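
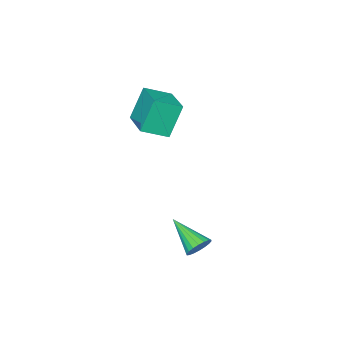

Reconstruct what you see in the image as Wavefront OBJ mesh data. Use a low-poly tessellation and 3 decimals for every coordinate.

v -1.567 0.698 -1.896
v -1.333 0.394 -2.383
v -1.553 -0.818 -0.944
v -1.107 0.479 -2.25
v -0.972 0.608 -2.047
v -0.955 0.755 -1.814
v -1.059 0.89 -1.597
v -1.263 0.987 -1.44
v -1.528 1.027 -1.372
v -1.8 1.002 -1.409
v -2.026 0.916 -1.542
v -2.161 0.787 -1.745
v -2.178 0.641 -1.978
v -2.074 0.506 -2.195
v -1.87 0.408 -2.353
v -1.605 0.368 -2.42
v -4.157 -4.515 2.048
v -4.844 -4.423 3.622
v -3.156 -2.757 2.382
v -3.844 -2.665 3.956
v -3.156 -5.175 2.524
v -3.844 -5.083 4.098
v -2.156 -3.417 2.858
v -2.843 -3.325 4.432
f 2 1 4
f 2 4 3
f 4 1 5
f 4 5 3
f 5 1 6
f 5 6 3
f 6 1 7
f 6 7 3
f 7 1 8
f 7 8 3
f 8 1 9
f 8 9 3
f 9 1 10
f 9 10 3
f 10 1 11
f 10 11 3
f 11 1 12
f 11 12 3
f 12 1 13
f 12 13 3
f 13 1 14
f 13 14 3
f 14 1 15
f 14 15 3
f 15 1 16
f 15 16 3
f 16 1 2
f 16 2 3
f 18 20 17
f 21 18 17
f 17 20 19
f 19 21 17
f 18 24 20
f 22 18 21
f 22 24 18
f 20 24 19
f 23 21 19
f 19 24 23
f 23 22 21
f 24 22 23



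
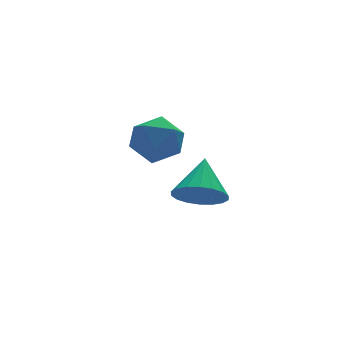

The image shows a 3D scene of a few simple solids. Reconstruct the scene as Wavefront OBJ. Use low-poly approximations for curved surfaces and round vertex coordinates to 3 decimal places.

v 1.252 2.079 -0.166
v 1.879 2.252 0.261
v 1.161 0.968 0.419
v 1.788 1.141 0.846
v 1.122 1.528 0.959
v 1.179 2.214 0.597
v 1.861 1.006 0.083
v 1.918 1.692 -0.279
v 2.256 1.589 0.414
v 1.799 1.911 0.956
v 1.241 1.309 -0.276
v 0.784 1.631 0.266
v 3.294 2.773 -2.681
v 3.668 2.192 -2.342
v 3.886 3.647 -1.839
v 3.884 2.287 -2.591
v 3.982 2.477 -2.858
v 3.944 2.727 -3.09
v 3.777 2.985 -3.241
v 3.515 3.202 -3.281
v 3.209 3.334 -3.202
v 2.919 3.354 -3.02
v 2.704 3.26 -2.771
v 2.605 3.069 -2.503
v 2.643 2.82 -2.271
v 2.81 2.561 -2.121
v 3.073 2.345 -2.081
v 3.379 2.213 -2.16
f 1 12 6
f 1 6 2
f 1 2 8
f 1 8 11
f 1 11 12
f 2 6 10
f 6 12 5
f 12 11 3
f 11 8 7
f 8 2 9
f 4 10 5
f 4 5 3
f 4 3 7
f 4 7 9
f 4 9 10
f 5 10 6
f 3 5 12
f 7 3 11
f 9 7 8
f 10 9 2
f 14 13 16
f 14 16 15
f 16 13 17
f 16 17 15
f 17 13 18
f 17 18 15
f 18 13 19
f 18 19 15
f 19 13 20
f 19 20 15
f 20 13 21
f 20 21 15
f 21 13 22
f 21 22 15
f 22 13 23
f 22 23 15
f 23 13 24
f 23 24 15
f 24 13 25
f 24 25 15
f 25 13 26
f 25 26 15
f 26 13 27
f 26 27 15
f 27 13 28
f 27 28 15
f 28 13 14
f 28 14 15



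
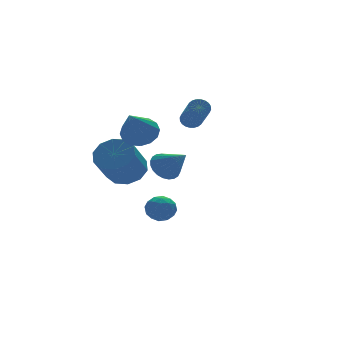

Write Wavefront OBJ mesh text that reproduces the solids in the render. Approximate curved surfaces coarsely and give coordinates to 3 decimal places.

v -2.128 0.132 -2.91
v -1.584 0.56 -3.159
v -1.656 -0.8 -3.481
v -1.112 -0.372 -3.73
v -1.151 -0.539 -3.014
v -1.442 0.037 -2.661
v -1.798 -0.277 -3.979
v -2.089 0.299 -3.626
v -1.379 0.307 -3.819
v -0.979 0.145 -3.223
v -2.261 -0.385 -3.417
v -1.861 -0.547 -2.821
v -1.898 0.428 -2.985
v -1.342 -0.668 -3.655
v -1.365 -0.766 -3.235
v -1.045 -0.515 -3.381
v -1.814 0.121 -2.692
v -1.494 0.372 -2.838
v -1.24 -0.274 -2.753
v -1.746 -0.612 -3.802
v -1.426 -0.361 -3.948
v -2.195 0.275 -3.259
v -1.875 0.526 -3.405
v -2 0.034 -3.887
v -1.457 0.531 -3.519
v -1.18 -0.017 -3.854
v -1.583 0.039 -4.001
v -1.754 0.378 -3.794
v -1.222 0.436 -3.169
v -0.945 -0.113 -3.504
v -0.968 -0.211 -3.083
v -1.139 0.128 -2.876
v -1.102 0.287 -3.557
v -2.295 -0.127 -3.136
v -2.018 -0.676 -3.471
v -2.101 -0.368 -3.764
v -2.272 -0.029 -3.557
v -2.06 -0.223 -2.786
v -1.783 -0.771 -3.121
v -1.486 -0.618 -2.846
v -1.657 -0.279 -2.639
v -2.138 -0.527 -3.083
v 1.188 2.48 0.748
v 1.667 2.515 0.947
v 1.291 1.036 2.112
v 0.812 1 1.912
v 1.563 2.639 1.071
v 1.187 1.159 2.235
v 1.403 2.738 1.145
v 1.027 1.258 2.309
v 1.209 2.798 1.158
v 0.833 1.318 2.323
v 1.013 2.809 1.11
v 0.637 1.33 2.274
v 0.843 2.771 1.006
v 0.467 1.291 2.17
v 0.725 2.688 0.862
v 0.349 1.208 2.027
v 0.678 2.573 0.702
v 0.303 1.094 1.866
v 0.709 2.444 0.548
v 0.333 0.965 1.713
v 0.813 2.321 0.425
v 0.437 0.841 1.589
v 0.973 2.222 0.351
v 0.597 0.742 1.515
v 1.167 2.162 0.337
v 0.791 0.682 1.502
v 1.363 2.15 0.386
v 0.987 0.671 1.55
v 1.533 2.189 0.49
v 1.157 0.709 1.654
v 1.651 2.272 0.633
v 1.275 0.792 1.798
v 1.697 2.386 0.794
v 1.322 0.907 1.958
v -2.902 -3.107 0.313
v -2.212 -2.841 0.34
v -2.518 -4.193 1.227
v -2.335 -2.7 0.56
v -2.545 -2.621 0.742
v -2.809 -2.615 0.859
v -3.087 -2.685 0.893
v -3.337 -2.819 0.838
v -3.52 -2.997 0.704
v -3.61 -3.191 0.51
v -3.592 -3.373 0.287
v -3.468 -3.514 0.067
v -3.259 -3.593 -0.115
v -2.995 -3.598 -0.232
v -2.717 -3.529 -0.266
v -2.467 -3.395 -0.212
v -2.283 -3.217 -0.077
v -2.194 -3.022 0.116
v -2.212 2.02 -1.58
v -1.551 1.297 -1.538
v -2.527 0.478 -0.239
v -3.188 1.2 -0.28
v -1.385 1.725 -1.144
v -2.361 0.906 0.156
v -1.535 2.266 -0.915
v -2.511 1.447 0.384
v -1.943 2.712 -0.941
v -2.92 1.893 0.358
v -2.454 2.894 -1.21
v -3.431 2.075 0.089
v -2.873 2.742 -1.621
v -3.849 1.923 -0.322
v -3.039 2.314 -2.016
v -4.015 1.495 -0.716
v -2.889 1.773 -2.244
v -3.865 0.954 -0.945
v -2.48 1.327 -2.218
v -3.457 0.508 -0.919
v -1.969 1.145 -1.949
v -2.946 0.326 -0.65
v -2.216 0.662 1.032
v -1.65 0.914 1.643
v -3.244 -0.462 2.448
v -1.977 1.224 1.652
v -2.368 1.383 1.494
v -2.718 1.349 1.213
v -2.933 1.131 0.883
v -2.956 0.787 0.593
v -2.781 0.41 0.421
v -2.454 0.1 0.412
v -2.063 -0.059 0.57
v -1.713 -0.025 0.852
v -1.498 0.193 1.181
v -1.475 0.537 1.471
f 1 38 17
f 38 12 41
f 17 41 6
f 38 41 17
f 1 17 13
f 17 6 18
f 13 18 2
f 17 18 13
f 1 13 22
f 13 2 23
f 22 23 8
f 13 23 22
f 1 22 34
f 22 8 37
f 34 37 11
f 22 37 34
f 1 34 38
f 34 11 42
f 38 42 12
f 34 42 38
f 2 18 29
f 18 6 32
f 29 32 10
f 18 32 29
f 6 41 19
f 41 12 40
f 19 40 5
f 41 40 19
f 12 42 39
f 42 11 35
f 39 35 3
f 42 35 39
f 11 37 36
f 37 8 24
f 36 24 7
f 37 24 36
f 8 23 28
f 23 2 25
f 28 25 9
f 23 25 28
f 4 30 16
f 30 10 31
f 16 31 5
f 30 31 16
f 4 16 14
f 16 5 15
f 14 15 3
f 16 15 14
f 4 14 21
f 14 3 20
f 21 20 7
f 14 20 21
f 4 21 26
f 21 7 27
f 26 27 9
f 21 27 26
f 4 26 30
f 26 9 33
f 30 33 10
f 26 33 30
f 5 31 19
f 31 10 32
f 19 32 6
f 31 32 19
f 3 15 39
f 15 5 40
f 39 40 12
f 15 40 39
f 7 20 36
f 20 3 35
f 36 35 11
f 20 35 36
f 9 27 28
f 27 7 24
f 28 24 8
f 27 24 28
f 10 33 29
f 33 9 25
f 29 25 2
f 33 25 29
f 44 43 47
f 44 47 45
f 45 47 48
f 45 48 46
f 47 43 49
f 47 49 48
f 48 49 50
f 48 50 46
f 49 43 51
f 49 51 50
f 50 51 52
f 50 52 46
f 51 43 53
f 51 53 52
f 52 53 54
f 52 54 46
f 53 43 55
f 53 55 54
f 54 55 56
f 54 56 46
f 55 43 57
f 55 57 56
f 56 57 58
f 56 58 46
f 57 43 59
f 57 59 58
f 58 59 60
f 58 60 46
f 59 43 61
f 59 61 60
f 60 61 62
f 60 62 46
f 61 43 63
f 61 63 62
f 62 63 64
f 62 64 46
f 63 43 65
f 63 65 64
f 64 65 66
f 64 66 46
f 65 43 67
f 65 67 66
f 66 67 68
f 66 68 46
f 67 43 69
f 67 69 68
f 68 69 70
f 68 70 46
f 69 43 71
f 69 71 70
f 70 71 72
f 70 72 46
f 71 43 73
f 71 73 72
f 72 73 74
f 72 74 46
f 73 43 75
f 73 75 74
f 74 75 76
f 74 76 46
f 75 43 44
f 75 44 76
f 76 44 45
f 76 45 46
f 78 77 80
f 78 80 79
f 80 77 81
f 80 81 79
f 81 77 82
f 81 82 79
f 82 77 83
f 82 83 79
f 83 77 84
f 83 84 79
f 84 77 85
f 84 85 79
f 85 77 86
f 85 86 79
f 86 77 87
f 86 87 79
f 87 77 88
f 87 88 79
f 88 77 89
f 88 89 79
f 89 77 90
f 89 90 79
f 90 77 91
f 90 91 79
f 91 77 92
f 91 92 79
f 92 77 93
f 92 93 79
f 93 77 94
f 93 94 79
f 94 77 78
f 94 78 79
f 96 95 99
f 96 99 97
f 97 99 100
f 97 100 98
f 99 95 101
f 99 101 100
f 100 101 102
f 100 102 98
f 101 95 103
f 101 103 102
f 102 103 104
f 102 104 98
f 103 95 105
f 103 105 104
f 104 105 106
f 104 106 98
f 105 95 107
f 105 107 106
f 106 107 108
f 106 108 98
f 107 95 109
f 107 109 108
f 108 109 110
f 108 110 98
f 109 95 111
f 109 111 110
f 110 111 112
f 110 112 98
f 111 95 113
f 111 113 112
f 112 113 114
f 112 114 98
f 113 95 115
f 113 115 114
f 114 115 116
f 114 116 98
f 115 95 96
f 115 96 116
f 116 96 97
f 116 97 98
f 118 117 120
f 118 120 119
f 120 117 121
f 120 121 119
f 121 117 122
f 121 122 119
f 122 117 123
f 122 123 119
f 123 117 124
f 123 124 119
f 124 117 125
f 124 125 119
f 125 117 126
f 125 126 119
f 126 117 127
f 126 127 119
f 127 117 128
f 127 128 119
f 128 117 129
f 128 129 119
f 129 117 130
f 129 130 119
f 130 117 118
f 130 118 119



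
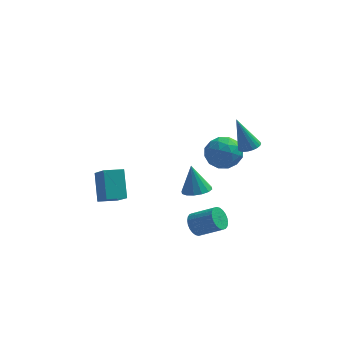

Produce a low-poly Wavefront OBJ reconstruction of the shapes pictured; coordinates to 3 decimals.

v 1.07 -3.093 -0.678
v 1.832 -2.746 -0.614
v 0.73 -2.647 0.958
v 1.574 -2.426 -0.755
v 1.181 -2.285 -0.876
v 0.758 -2.36 -0.943
v 0.419 -2.631 -0.94
v 0.254 -3.027 -0.866
v 0.308 -3.44 -0.742
v 0.566 -3.761 -0.601
v 0.959 -3.902 -0.481
v 1.382 -3.827 -0.413
v 1.721 -3.555 -0.417
v 1.886 -3.16 -0.49
v 1.467 2.978 -1.072
v 2.489 3.563 -1.065
v 1.971 2.117 -2.695
v 2.993 2.702 -2.688
v 2.787 1.868 -1.883
v 2.475 2.4 -0.88
v 1.985 3.28 -2.88
v 1.673 3.812 -1.877
v 2.809 3.75 -2.182
v 3.304 2.877 -1.566
v 1.156 2.803 -2.194
v 1.651 1.93 -1.578
v 1.934 3.346 -0.926
v 2.526 2.334 -2.834
v 2.405 1.844 -2.361
v 3.006 2.188 -2.357
v 1.926 2.662 -0.817
v 2.526 3.006 -0.813
v 2.701 2.01 -1.294
v 1.934 2.674 -2.947
v 2.534 3.018 -2.943
v 1.454 3.492 -1.403
v 2.055 3.836 -1.399
v 1.759 3.67 -2.466
v 2.723 3.8 -1.579
v 3.019 3.294 -2.533
v 2.426 3.633 -2.646
v 2.243 3.946 -2.056
v 3.014 3.287 -1.216
v 3.31 2.781 -2.171
v 3.189 2.29 -1.697
v 3.006 2.603 -1.108
v 3.202 3.396 -1.873
v 1.15 2.899 -1.589
v 1.446 2.393 -2.544
v 1.454 3.077 -2.652
v 1.271 3.39 -2.063
v 1.441 2.386 -1.227
v 1.737 1.88 -2.181
v 2.217 1.734 -1.704
v 2.034 2.047 -1.114
v 1.258 2.284 -1.887
v 1.047 -3.755 -2.967
v 1.453 -3.747 -3.598
v 2.758 -4.058 -2.764
v 2.353 -4.065 -2.133
v 1.468 -3.467 -3.517
v 2.773 -3.777 -2.683
v 1.419 -3.23 -3.353
v 2.724 -3.54 -2.518
v 1.313 -3.073 -3.13
v 2.619 -3.383 -2.295
v 1.168 -3.019 -2.882
v 2.473 -3.33 -2.047
v 1.003 -3.078 -2.647
v 2.309 -3.389 -1.812
v 0.846 -3.24 -2.46
v 2.151 -3.55 -1.626
v 0.719 -3.48 -2.351
v 2.024 -3.791 -1.517
v 0.642 -3.762 -2.336
v 1.947 -4.073 -1.502
v 0.627 -4.043 -2.417
v 1.932 -4.353 -1.583
v 0.676 -4.28 -2.582
v 1.981 -4.59 -1.747
v 0.781 -4.437 -2.805
v 2.087 -4.747 -1.97
v 0.927 -4.49 -3.053
v 2.232 -4.801 -2.218
v 1.091 -4.431 -3.288
v 2.397 -4.742 -2.453
v 1.249 -4.27 -3.474
v 2.554 -4.58 -2.64
v 1.376 -4.029 -3.583
v 2.681 -4.34 -2.749
v -3.885 -1.988 -2.522
v -4.155 -0.732 -1.081
v -4.518 -0.859 -3.624
v -4.788 0.397 -2.183
v -2.812 -1.557 -2.697
v -3.082 -0.301 -1.256
v -3.445 -0.428 -3.799
v -3.715 0.828 -2.358
v 3.719 0.861 0.156
v 4.123 1.388 0.246
v 2.961 1.099 2.164
v 3.893 1.508 0.145
v 3.633 1.516 0.046
v 3.388 1.411 -0.035
v 3.2 1.211 -0.082
v 3.102 0.95 -0.088
v 3.11 0.674 -0.052
v 3.225 0.43 0.02
v 3.424 0.261 0.115
v 3.675 0.196 0.218
v 3.933 0.245 0.309
v 4.155 0.401 0.375
v 4.301 0.637 0.402
v 4.346 0.911 0.387
v 4.283 1.177 0.332
f 2 1 4
f 2 4 3
f 4 1 5
f 4 5 3
f 5 1 6
f 5 6 3
f 6 1 7
f 6 7 3
f 7 1 8
f 7 8 3
f 8 1 9
f 8 9 3
f 9 1 10
f 9 10 3
f 10 1 11
f 10 11 3
f 11 1 12
f 11 12 3
f 12 1 13
f 12 13 3
f 13 1 14
f 13 14 3
f 14 1 2
f 14 2 3
f 15 52 31
f 52 26 55
f 31 55 20
f 52 55 31
f 15 31 27
f 31 20 32
f 27 32 16
f 31 32 27
f 15 27 36
f 27 16 37
f 36 37 22
f 27 37 36
f 15 36 48
f 36 22 51
f 48 51 25
f 36 51 48
f 15 48 52
f 48 25 56
f 52 56 26
f 48 56 52
f 16 32 43
f 32 20 46
f 43 46 24
f 32 46 43
f 20 55 33
f 55 26 54
f 33 54 19
f 55 54 33
f 26 56 53
f 56 25 49
f 53 49 17
f 56 49 53
f 25 51 50
f 51 22 38
f 50 38 21
f 51 38 50
f 22 37 42
f 37 16 39
f 42 39 23
f 37 39 42
f 18 44 30
f 44 24 45
f 30 45 19
f 44 45 30
f 18 30 28
f 30 19 29
f 28 29 17
f 30 29 28
f 18 28 35
f 28 17 34
f 35 34 21
f 28 34 35
f 18 35 40
f 35 21 41
f 40 41 23
f 35 41 40
f 18 40 44
f 40 23 47
f 44 47 24
f 40 47 44
f 19 45 33
f 45 24 46
f 33 46 20
f 45 46 33
f 17 29 53
f 29 19 54
f 53 54 26
f 29 54 53
f 21 34 50
f 34 17 49
f 50 49 25
f 34 49 50
f 23 41 42
f 41 21 38
f 42 38 22
f 41 38 42
f 24 47 43
f 47 23 39
f 43 39 16
f 47 39 43
f 58 57 61
f 58 61 59
f 59 61 62
f 59 62 60
f 61 57 63
f 61 63 62
f 62 63 64
f 62 64 60
f 63 57 65
f 63 65 64
f 64 65 66
f 64 66 60
f 65 57 67
f 65 67 66
f 66 67 68
f 66 68 60
f 67 57 69
f 67 69 68
f 68 69 70
f 68 70 60
f 69 57 71
f 69 71 70
f 70 71 72
f 70 72 60
f 71 57 73
f 71 73 72
f 72 73 74
f 72 74 60
f 73 57 75
f 73 75 74
f 74 75 76
f 74 76 60
f 75 57 77
f 75 77 76
f 76 77 78
f 76 78 60
f 77 57 79
f 77 79 78
f 78 79 80
f 78 80 60
f 79 57 81
f 79 81 80
f 80 81 82
f 80 82 60
f 81 57 83
f 81 83 82
f 82 83 84
f 82 84 60
f 83 57 85
f 83 85 84
f 84 85 86
f 84 86 60
f 85 57 87
f 85 87 86
f 86 87 88
f 86 88 60
f 87 57 89
f 87 89 88
f 88 89 90
f 88 90 60
f 89 57 58
f 89 58 90
f 90 58 59
f 90 59 60
f 92 94 91
f 95 92 91
f 91 94 93
f 93 95 91
f 92 98 94
f 96 92 95
f 96 98 92
f 94 98 93
f 97 95 93
f 93 98 97
f 97 96 95
f 98 96 97
f 100 99 102
f 100 102 101
f 102 99 103
f 102 103 101
f 103 99 104
f 103 104 101
f 104 99 105
f 104 105 101
f 105 99 106
f 105 106 101
f 106 99 107
f 106 107 101
f 107 99 108
f 107 108 101
f 108 99 109
f 108 109 101
f 109 99 110
f 109 110 101
f 110 99 111
f 110 111 101
f 111 99 112
f 111 112 101
f 112 99 113
f 112 113 101
f 113 99 114
f 113 114 101
f 114 99 115
f 114 115 101
f 115 99 100
f 115 100 101



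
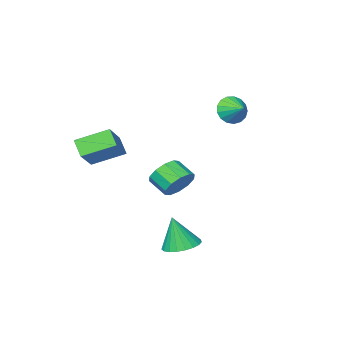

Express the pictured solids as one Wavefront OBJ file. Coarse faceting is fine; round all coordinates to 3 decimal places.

v 1.267 2.608 -4.793
v 2.183 2.163 -5.048
v 1.633 2.272 -2.887
v 2.296 2.581 -4.996
v 2.232 3.004 -4.909
v 2 3.359 -4.802
v 1.642 3.583 -4.694
v 1.219 3.639 -4.602
v 0.804 3.517 -4.544
v 0.469 3.237 -4.529
v 0.272 2.849 -4.559
v 0.247 2.419 -4.63
v 0.398 2.021 -4.729
v 0.699 1.725 -4.839
v 1.099 1.582 -4.942
v 1.528 1.616 -5.018
v 1.911 1.821 -5.056
v -3.847 -0.544 2.754
v -3.306 -0.829 3.482
v -3.853 0.544 3.186
v -3.005 -0.702 3.166
v -2.897 -0.538 2.755
v -3.006 -0.376 2.345
v -3.308 -0.253 2.028
v -3.733 -0.196 1.878
v -4.185 -0.219 1.928
v -4.559 -0.316 2.168
v -4.769 -0.465 2.542
v -4.769 -0.633 2.965
v -4.557 -0.78 3.339
v -4.182 -0.873 3.58
v -3.731 -0.891 3.631
v 2.74 -3.99 -1
v 2.653 -4.846 -0.135
v 1.14 -3.037 -0.217
v 1.053 -3.893 0.648
v 3.947 -2.927 0.172
v 3.86 -3.783 1.037
v 2.347 -1.974 0.955
v 2.26 -2.83 1.82
v -1.584 -2.114 -2.746
v -0.562 -1.924 -2.896
v -0.254 -3.016 -2.184
v -1.276 -3.206 -2.034
v -0.745 -1.62 -2.352
v -0.437 -2.713 -1.64
v -1.248 -1.506 -1.958
v -0.941 -2.598 -1.246
v -1.88 -1.623 -1.866
v -1.572 -2.716 -1.154
v -2.398 -1.928 -2.11
v -2.09 -3.021 -1.398
v -2.606 -2.304 -2.596
v -2.298 -3.396 -1.884
v -2.423 -2.607 -3.14
v -2.115 -3.7 -2.428
v -1.919 -2.722 -3.534
v -1.612 -3.814 -2.822
v -1.288 -2.604 -3.626
v -0.98 -3.697 -2.914
v -0.77 -2.299 -3.382
v -0.462 -3.392 -2.67
f 2 1 4
f 2 4 3
f 4 1 5
f 4 5 3
f 5 1 6
f 5 6 3
f 6 1 7
f 6 7 3
f 7 1 8
f 7 8 3
f 8 1 9
f 8 9 3
f 9 1 10
f 9 10 3
f 10 1 11
f 10 11 3
f 11 1 12
f 11 12 3
f 12 1 13
f 12 13 3
f 13 1 14
f 13 14 3
f 14 1 15
f 14 15 3
f 15 1 16
f 15 16 3
f 16 1 17
f 16 17 3
f 17 1 2
f 17 2 3
f 19 18 21
f 19 21 20
f 21 18 22
f 21 22 20
f 22 18 23
f 22 23 20
f 23 18 24
f 23 24 20
f 24 18 25
f 24 25 20
f 25 18 26
f 25 26 20
f 26 18 27
f 26 27 20
f 27 18 28
f 27 28 20
f 28 18 29
f 28 29 20
f 29 18 30
f 29 30 20
f 30 18 31
f 30 31 20
f 31 18 32
f 31 32 20
f 32 18 19
f 32 19 20
f 34 36 33
f 37 34 33
f 33 36 35
f 35 37 33
f 34 40 36
f 38 34 37
f 38 40 34
f 36 40 35
f 39 37 35
f 35 40 39
f 39 38 37
f 40 38 39
f 42 41 45
f 42 45 43
f 43 45 46
f 43 46 44
f 45 41 47
f 45 47 46
f 46 47 48
f 46 48 44
f 47 41 49
f 47 49 48
f 48 49 50
f 48 50 44
f 49 41 51
f 49 51 50
f 50 51 52
f 50 52 44
f 51 41 53
f 51 53 52
f 52 53 54
f 52 54 44
f 53 41 55
f 53 55 54
f 54 55 56
f 54 56 44
f 55 41 57
f 55 57 56
f 56 57 58
f 56 58 44
f 57 41 59
f 57 59 58
f 58 59 60
f 58 60 44
f 59 41 61
f 59 61 60
f 60 61 62
f 60 62 44
f 61 41 42
f 61 42 62
f 62 42 43
f 62 43 44



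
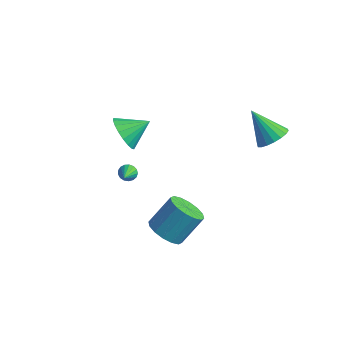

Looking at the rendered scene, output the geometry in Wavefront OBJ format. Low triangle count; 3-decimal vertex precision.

v -2.873 -0.884 -2.173
v -2.668 -1.066 -2.604
v -2.347 -1.776 -1.547
v -2.5 -0.909 -2.521
v -2.418 -0.746 -2.359
v -2.439 -0.615 -2.154
v -2.56 -0.546 -1.953
v -2.752 -0.554 -1.803
v -2.972 -0.637 -1.738
v -3.169 -0.777 -1.772
v -3.298 -0.941 -1.898
v -3.33 -1.093 -2.087
v -3.257 -1.196 -2.296
v -3.095 -1.228 -2.477
v -2.883 -1.181 -2.587
v -2.654 -1.381 1.651
v -2.077 -2.101 2.131
v -1.866 -0.299 2.329
v -1.843 -2.026 1.739
v -1.769 -1.823 1.33
v -1.87 -1.533 0.984
v -2.127 -1.212 0.77
v -2.487 -0.925 0.731
v -2.881 -0.728 0.874
v -3.23 -0.661 1.171
v -3.464 -0.736 1.563
v -3.538 -0.939 1.972
v -3.437 -1.229 2.318
v -3.181 -1.55 2.532
v -2.82 -1.837 2.571
v -2.426 -2.034 2.428
v 3.977 1.951 2.884
v 4.498 2.488 3.384
v 2.663 1.909 4.296
v 4.271 2.748 3.181
v 3.986 2.85 2.919
v 3.7 2.775 2.65
v 3.468 2.536 2.427
v 3.337 2.181 2.295
v 3.333 1.781 2.279
v 3.456 1.415 2.383
v 3.683 1.154 2.586
v 3.968 1.052 2.848
v 4.255 1.127 3.117
v 4.487 1.366 3.34
v 4.618 1.721 3.473
v 4.622 2.121 3.488
v 2.582 -4.558 -0.335
v 3.392 -5.083 -0.159
v 3.827 -3.966 1.17
v 3.018 -3.442 0.995
v 3.533 -4.733 -0.499
v 3.968 -3.617 0.831
v 3.419 -4.337 -0.795
v 3.854 -3.22 0.535
v 3.081 -4 -0.967
v 3.517 -2.883 0.363
v 2.61 -3.812 -0.97
v 3.045 -2.696 0.36
v 2.131 -3.825 -0.803
v 2.566 -2.708 0.527
v 1.773 -4.034 -0.51
v 2.208 -2.917 0.819
v 1.632 -4.383 -0.171
v 2.067 -3.267 1.159
v 1.746 -4.78 0.125
v 2.181 -3.663 1.455
v 2.083 -5.117 0.297
v 2.519 -4 1.627
v 2.555 -5.304 0.3
v 2.99 -4.188 1.63
v 3.034 -5.292 0.133
v 3.469 -4.175 1.463
f 2 1 4
f 2 4 3
f 4 1 5
f 4 5 3
f 5 1 6
f 5 6 3
f 6 1 7
f 6 7 3
f 7 1 8
f 7 8 3
f 8 1 9
f 8 9 3
f 9 1 10
f 9 10 3
f 10 1 11
f 10 11 3
f 11 1 12
f 11 12 3
f 12 1 13
f 12 13 3
f 13 1 14
f 13 14 3
f 14 1 15
f 14 15 3
f 15 1 2
f 15 2 3
f 17 16 19
f 17 19 18
f 19 16 20
f 19 20 18
f 20 16 21
f 20 21 18
f 21 16 22
f 21 22 18
f 22 16 23
f 22 23 18
f 23 16 24
f 23 24 18
f 24 16 25
f 24 25 18
f 25 16 26
f 25 26 18
f 26 16 27
f 26 27 18
f 27 16 28
f 27 28 18
f 28 16 29
f 28 29 18
f 29 16 30
f 29 30 18
f 30 16 31
f 30 31 18
f 31 16 17
f 31 17 18
f 33 32 35
f 33 35 34
f 35 32 36
f 35 36 34
f 36 32 37
f 36 37 34
f 37 32 38
f 37 38 34
f 38 32 39
f 38 39 34
f 39 32 40
f 39 40 34
f 40 32 41
f 40 41 34
f 41 32 42
f 41 42 34
f 42 32 43
f 42 43 34
f 43 32 44
f 43 44 34
f 44 32 45
f 44 45 34
f 45 32 46
f 45 46 34
f 46 32 47
f 46 47 34
f 47 32 33
f 47 33 34
f 49 48 52
f 49 52 50
f 50 52 53
f 50 53 51
f 52 48 54
f 52 54 53
f 53 54 55
f 53 55 51
f 54 48 56
f 54 56 55
f 55 56 57
f 55 57 51
f 56 48 58
f 56 58 57
f 57 58 59
f 57 59 51
f 58 48 60
f 58 60 59
f 59 60 61
f 59 61 51
f 60 48 62
f 60 62 61
f 61 62 63
f 61 63 51
f 62 48 64
f 62 64 63
f 63 64 65
f 63 65 51
f 64 48 66
f 64 66 65
f 65 66 67
f 65 67 51
f 66 48 68
f 66 68 67
f 67 68 69
f 67 69 51
f 68 48 70
f 68 70 69
f 69 70 71
f 69 71 51
f 70 48 72
f 70 72 71
f 71 72 73
f 71 73 51
f 72 48 49
f 72 49 73
f 73 49 50
f 73 50 51



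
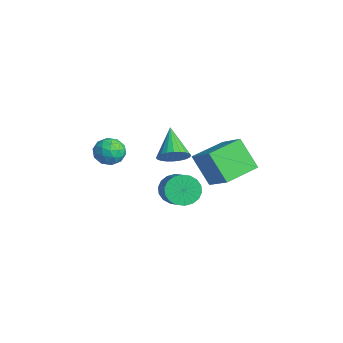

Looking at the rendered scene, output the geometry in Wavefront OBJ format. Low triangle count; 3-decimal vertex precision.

v -1.129 0.35 -2.309
v -0.695 1.074 -2.863
v 1.023 0.854 -1.806
v 0.589 0.13 -1.251
v -0.876 1.304 -2.522
v 0.843 1.084 -1.464
v -1.107 1.345 -2.138
v 0.612 1.125 -1.081
v -1.342 1.189 -1.788
v 0.377 0.969 -0.731
v -1.535 0.867 -1.542
v 0.184 0.647 -0.484
v -1.648 0.442 -1.447
v 0.071 0.222 -0.389
v -1.658 -0.001 -1.523
v 0.061 -0.221 -0.465
v -1.563 -0.374 -1.754
v 0.155 -0.594 -0.697
v -1.383 -0.604 -2.096
v 0.336 -0.824 -1.038
v -1.152 -0.645 -2.479
v 0.567 -0.865 -1.422
v -0.917 -0.489 -2.829
v 0.802 -0.709 -1.772
v -0.724 -0.167 -3.076
v 0.995 -0.387 -2.018
v -0.611 0.258 -3.171
v 1.108 0.038 -2.113
v -0.601 0.701 -3.095
v 1.118 0.481 -2.037
v -2.428 1.668 -0.783
v -0.787 2.065 0.363
v -3.141 3.714 -0.47
v -1.501 4.112 0.675
v -1.359 2.308 -2.535
v 0.281 2.706 -1.39
v -2.073 4.355 -2.223
v -0.432 4.752 -1.077
v -1.666 -2.602 1.59
v -1.12 -2.653 0.832
v -1.3 -4.027 1.948
v -0.754 -4.078 1.19
v -0.51 -3.527 1.906
v -0.736 -2.647 1.685
v -1.684 -4.033 1.095
v -1.91 -3.153 0.874
v -1.131 -3.537 0.526
v -0.406 -3.224 1.027
v -2.014 -3.456 1.753
v -1.289 -3.143 2.254
v -1.425 -2.503 1.179
v -0.995 -4.177 1.601
v -0.851 -3.854 2.022
v -0.53 -3.884 1.576
v -1.2 -2.499 1.681
v -0.879 -2.529 1.235
v -0.52 -3.042 1.867
v -1.541 -4.151 1.545
v -1.22 -4.181 1.099
v -1.89 -2.796 1.204
v -1.569 -2.826 0.758
v -1.9 -3.638 0.913
v -1.111 -3.052 0.554
v -0.896 -3.889 0.764
v -1.442 -3.863 0.709
v -1.575 -3.346 0.578
v -0.685 -2.868 0.848
v -0.469 -3.706 1.059
v -0.326 -3.382 1.48
v -0.459 -2.864 1.35
v -0.691 -3.388 0.669
v -1.951 -2.974 1.721
v -1.735 -3.812 1.932
v -1.961 -3.816 1.43
v -2.094 -3.298 1.3
v -1.524 -2.791 2.016
v -1.309 -3.628 2.226
v -0.845 -3.334 2.202
v -0.978 -2.817 2.071
v -1.729 -3.292 2.111
v -1.547 0.33 0.015
v -0.946 0.499 0.717
v -3.153 0.69 1.305
v -0.985 0.835 0.574
v -1.11 1.093 0.346
v -1.302 1.236 0.068
v -1.531 1.24 -0.219
v -1.763 1.106 -0.47
v -1.961 0.853 -0.646
v -2.097 0.521 -0.723
v -2.149 0.16 -0.686
v -2.11 -0.176 -0.543
v -1.985 -0.434 -0.315
v -1.793 -0.576 -0.037
v -1.564 -0.581 0.25
v -1.332 -0.446 0.5
v -1.133 -0.194 0.677
v -0.998 0.138 0.754
f 2 1 5
f 2 5 3
f 3 5 6
f 3 6 4
f 5 1 7
f 5 7 6
f 6 7 8
f 6 8 4
f 7 1 9
f 7 9 8
f 8 9 10
f 8 10 4
f 9 1 11
f 9 11 10
f 10 11 12
f 10 12 4
f 11 1 13
f 11 13 12
f 12 13 14
f 12 14 4
f 13 1 15
f 13 15 14
f 14 15 16
f 14 16 4
f 15 1 17
f 15 17 16
f 16 17 18
f 16 18 4
f 17 1 19
f 17 19 18
f 18 19 20
f 18 20 4
f 19 1 21
f 19 21 20
f 20 21 22
f 20 22 4
f 21 1 23
f 21 23 22
f 22 23 24
f 22 24 4
f 23 1 25
f 23 25 24
f 24 25 26
f 24 26 4
f 25 1 27
f 25 27 26
f 26 27 28
f 26 28 4
f 27 1 29
f 27 29 28
f 28 29 30
f 28 30 4
f 29 1 2
f 29 2 30
f 30 2 3
f 30 3 4
f 32 34 31
f 35 32 31
f 31 34 33
f 33 35 31
f 32 38 34
f 36 32 35
f 36 38 32
f 34 38 33
f 37 35 33
f 33 38 37
f 37 36 35
f 38 36 37
f 39 76 55
f 76 50 79
f 55 79 44
f 76 79 55
f 39 55 51
f 55 44 56
f 51 56 40
f 55 56 51
f 39 51 60
f 51 40 61
f 60 61 46
f 51 61 60
f 39 60 72
f 60 46 75
f 72 75 49
f 60 75 72
f 39 72 76
f 72 49 80
f 76 80 50
f 72 80 76
f 40 56 67
f 56 44 70
f 67 70 48
f 56 70 67
f 44 79 57
f 79 50 78
f 57 78 43
f 79 78 57
f 50 80 77
f 80 49 73
f 77 73 41
f 80 73 77
f 49 75 74
f 75 46 62
f 74 62 45
f 75 62 74
f 46 61 66
f 61 40 63
f 66 63 47
f 61 63 66
f 42 68 54
f 68 48 69
f 54 69 43
f 68 69 54
f 42 54 52
f 54 43 53
f 52 53 41
f 54 53 52
f 42 52 59
f 52 41 58
f 59 58 45
f 52 58 59
f 42 59 64
f 59 45 65
f 64 65 47
f 59 65 64
f 42 64 68
f 64 47 71
f 68 71 48
f 64 71 68
f 43 69 57
f 69 48 70
f 57 70 44
f 69 70 57
f 41 53 77
f 53 43 78
f 77 78 50
f 53 78 77
f 45 58 74
f 58 41 73
f 74 73 49
f 58 73 74
f 47 65 66
f 65 45 62
f 66 62 46
f 65 62 66
f 48 71 67
f 71 47 63
f 67 63 40
f 71 63 67
f 82 81 84
f 82 84 83
f 84 81 85
f 84 85 83
f 85 81 86
f 85 86 83
f 86 81 87
f 86 87 83
f 87 81 88
f 87 88 83
f 88 81 89
f 88 89 83
f 89 81 90
f 89 90 83
f 90 81 91
f 90 91 83
f 91 81 92
f 91 92 83
f 92 81 93
f 92 93 83
f 93 81 94
f 93 94 83
f 94 81 95
f 94 95 83
f 95 81 96
f 95 96 83
f 96 81 97
f 96 97 83
f 97 81 98
f 97 98 83
f 98 81 82
f 98 82 83



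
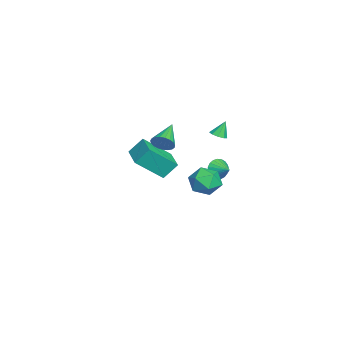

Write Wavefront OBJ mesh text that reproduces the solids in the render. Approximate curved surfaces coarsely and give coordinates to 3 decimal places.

v 3.565 0.518 1.212
v 4.053 0.29 0.434
v 2.307 -0.11 0.606
v 2.795 -0.338 -0.172
v 2.976 -0.777 0.646
v 3.754 -0.389 1.021
v 2.606 0.569 0.019
v 3.384 0.957 0.394
v 3.461 0.322 -0.303
v 3.689 -0.511 0.084
v 2.671 0.691 0.956
v 2.899 -0.142 1.343
v -1.406 -2.309 0.76
v -1.079 -1.918 1.21
v -2.874 -1.891 1.46
v -1.128 -1.736 0.999
v -1.225 -1.654 0.747
v -1.353 -1.685 0.497
v -1.49 -1.823 0.292
v -1.613 -2.046 0.168
v -1.699 -2.314 0.147
v -1.735 -2.582 0.231
v -1.714 -2.802 0.407
v -1.64 -2.937 0.644
v -1.525 -2.964 0.901
v -1.389 -2.877 1.134
v -1.256 -2.692 1.302
v -1.15 -2.441 1.376
v -1.087 -2.167 1.344
v -3.291 -4.255 -0.893
v -3.502 -3.498 0
v -3.744 -2.769 -2.261
v -3.955 -2.012 -1.368
v -1.765 -3.808 -0.912
v -1.976 -3.051 -0.019
v -2.218 -2.322 -2.28
v -2.429 -1.565 -1.387
v -1.206 0.592 1.581
v -0.711 0.596 1.705
v -1.434 0.968 2.479
v -0.8 0.899 1.556
v -1.078 1.058 1.418
v -1.416 1 1.357
v -1.656 0.75 1.401
v -1.686 0.427 1.528
v -1.491 0.181 1.681
v -1.163 0.127 1.786
v -0.855 0.291 1.796
v -4.147 0.525 -2.569
v -3.796 0.457 -3.183
v -3.433 1.155 -2.231
v -3.972 0.687 -3.238
v -4.179 0.889 -3.178
v -4.38 1.028 -3.013
v -4.541 1.08 -2.771
v -4.634 1.037 -2.494
v -4.642 0.904 -2.23
v -4.565 0.706 -2.025
v -4.415 0.477 -1.914
v -4.22 0.256 -1.916
v -4.011 0.082 -2.032
v -3.826 -0.016 -2.24
v -3.696 -0.02 -2.505
v -3.645 0.07 -2.782
v -3.68 0.239 -3.021
f 1 12 6
f 1 6 2
f 1 2 8
f 1 8 11
f 1 11 12
f 2 6 10
f 6 12 5
f 12 11 3
f 11 8 7
f 8 2 9
f 4 10 5
f 4 5 3
f 4 3 7
f 4 7 9
f 4 9 10
f 5 10 6
f 3 5 12
f 7 3 11
f 9 7 8
f 10 9 2
f 14 13 16
f 14 16 15
f 16 13 17
f 16 17 15
f 17 13 18
f 17 18 15
f 18 13 19
f 18 19 15
f 19 13 20
f 19 20 15
f 20 13 21
f 20 21 15
f 21 13 22
f 21 22 15
f 22 13 23
f 22 23 15
f 23 13 24
f 23 24 15
f 24 13 25
f 24 25 15
f 25 13 26
f 25 26 15
f 26 13 27
f 26 27 15
f 27 13 28
f 27 28 15
f 28 13 29
f 28 29 15
f 29 13 14
f 29 14 15
f 31 33 30
f 34 31 30
f 30 33 32
f 32 34 30
f 31 37 33
f 35 31 34
f 35 37 31
f 33 37 32
f 36 34 32
f 32 37 36
f 36 35 34
f 37 35 36
f 39 38 41
f 39 41 40
f 41 38 42
f 41 42 40
f 42 38 43
f 42 43 40
f 43 38 44
f 43 44 40
f 44 38 45
f 44 45 40
f 45 38 46
f 45 46 40
f 46 38 47
f 46 47 40
f 47 38 48
f 47 48 40
f 48 38 39
f 48 39 40
f 50 49 52
f 50 52 51
f 52 49 53
f 52 53 51
f 53 49 54
f 53 54 51
f 54 49 55
f 54 55 51
f 55 49 56
f 55 56 51
f 56 49 57
f 56 57 51
f 57 49 58
f 57 58 51
f 58 49 59
f 58 59 51
f 59 49 60
f 59 60 51
f 60 49 61
f 60 61 51
f 61 49 62
f 61 62 51
f 62 49 63
f 62 63 51
f 63 49 64
f 63 64 51
f 64 49 65
f 64 65 51
f 65 49 50
f 65 50 51



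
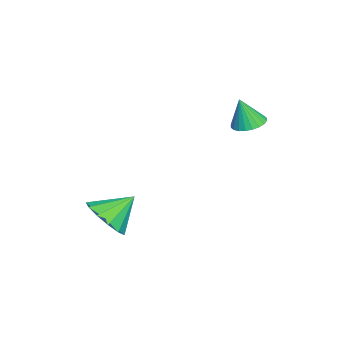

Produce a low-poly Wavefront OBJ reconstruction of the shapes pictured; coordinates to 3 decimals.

v 3.296 -1.444 -0.795
v 4.151 -1.577 -0.131
v 2.684 -0.436 0.195
v 4.296 -1.116 -0.51
v 4.124 -0.76 -0.98
v 3.689 -0.62 -1.391
v 3.13 -0.743 -1.612
v 2.623 -1.088 -1.575
v 2.33 -1.546 -1.289
v 2.344 -1.972 -0.847
v 2.66 -2.23 -0.388
v 3.178 -2.239 -0.058
v 3.734 -1.995 0.038
v -0.193 3.526 3.169
v 0.498 3.79 3.177
v -0.067 3.154 4.491
v 0.348 4.023 3.257
v 0.116 4.181 3.324
v -0.164 4.239 3.367
v -0.448 4.188 3.38
v -0.693 4.037 3.36
v -0.862 3.808 3.312
v -0.93 3.536 3.242
v -0.885 3.263 3.161
v -0.735 3.03 3.08
v -0.502 2.872 3.014
v -0.223 2.814 2.971
v 0.061 2.864 2.958
v 0.307 3.016 2.977
v 0.476 3.245 3.025
v 0.543 3.516 3.095
f 2 1 4
f 2 4 3
f 4 1 5
f 4 5 3
f 5 1 6
f 5 6 3
f 6 1 7
f 6 7 3
f 7 1 8
f 7 8 3
f 8 1 9
f 8 9 3
f 9 1 10
f 9 10 3
f 10 1 11
f 10 11 3
f 11 1 12
f 11 12 3
f 12 1 13
f 12 13 3
f 13 1 2
f 13 2 3
f 15 14 17
f 15 17 16
f 17 14 18
f 17 18 16
f 18 14 19
f 18 19 16
f 19 14 20
f 19 20 16
f 20 14 21
f 20 21 16
f 21 14 22
f 21 22 16
f 22 14 23
f 22 23 16
f 23 14 24
f 23 24 16
f 24 14 25
f 24 25 16
f 25 14 26
f 25 26 16
f 26 14 27
f 26 27 16
f 27 14 28
f 27 28 16
f 28 14 29
f 28 29 16
f 29 14 30
f 29 30 16
f 30 14 31
f 30 31 16
f 31 14 15
f 31 15 16



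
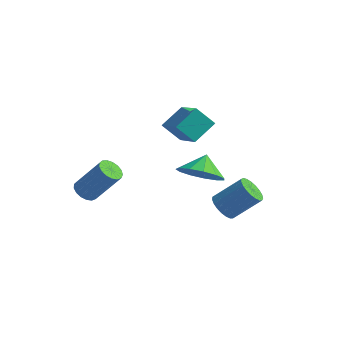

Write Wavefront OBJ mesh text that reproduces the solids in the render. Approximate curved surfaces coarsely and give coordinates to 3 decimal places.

v -2.866 1.759 3.454
v -1.504 0.492 4.629
v -2.456 2.806 4.106
v -1.094 1.539 5.282
v -2.046 1.921 2.678
v -0.684 0.654 3.854
v -1.636 2.968 3.331
v -0.274 1.701 4.506
v 0.732 0.536 0.217
v 1.197 0.657 -0.292
v 2.213 1.324 0.794
v 1.748 1.204 1.303
v 1.04 0.902 -0.295
v 2.055 1.569 0.791
v 0.829 1.083 -0.209
v 1.844 1.75 0.877
v 0.601 1.17 -0.05
v 1.617 1.837 1.036
v 0.396 1.147 0.155
v 1.412 1.815 1.242
v 0.25 1.019 0.371
v 1.265 1.686 1.458
v 0.186 0.807 0.561
v 1.202 1.475 1.647
v 0.217 0.549 0.691
v 1.233 1.216 1.777
v 0.337 0.288 0.738
v 1.353 0.955 1.825
v 0.526 0.07 0.696
v 1.541 0.737 1.783
v 0.75 -0.067 0.571
v 1.765 0.6 1.657
v 0.971 -0.1 0.384
v 1.986 0.567 1.471
v 1.151 -0.023 0.169
v 2.166 0.644 1.256
v 1.258 0.151 -0.038
v 2.274 0.818 1.048
v 1.275 0.392 -0.201
v 2.29 1.059 0.885
v -4.261 -2.39 1.48
v -3.859 -2.119 1.127
v -2.816 -1.739 2.607
v -3.219 -2.01 2.96
v -4.04 -1.908 1.2
v -2.997 -1.528 2.68
v -4.271 -1.807 1.337
v -3.228 -1.427 2.817
v -4.5 -1.84 1.507
v -3.458 -1.46 2.987
v -4.675 -1.999 1.671
v -3.632 -1.619 3.151
v -4.754 -2.248 1.791
v -3.712 -1.867 3.271
v -4.721 -2.529 1.839
v -3.679 -2.149 3.32
v -4.583 -2.778 1.806
v -3.54 -2.398 3.286
v -4.37 -2.938 1.698
v -3.328 -2.558 3.178
v -4.133 -2.973 1.54
v -3.091 -2.593 3.02
v -3.925 -2.874 1.368
v -2.883 -2.494 2.848
v -3.794 -2.665 1.222
v -2.752 -2.285 2.702
v -3.77 -2.392 1.135
v -2.728 -2.012 2.615
v 0.185 -0.529 2.892
v 0.61 0.151 2.199
v 0.075 0.249 3.588
v 0.021 0.156 2.1
v -0.516 -0.056 2.253
v -0.831 -0.418 2.609
v -0.823 -0.816 3.054
v -0.495 -1.122 3.448
v 0.049 -1.241 3.666
v 0.635 -1.133 3.638
v 1.079 -0.834 3.372
v 1.239 -0.438 2.955
v 1.064 -0.071 2.517
f 2 4 1
f 5 2 1
f 1 4 3
f 3 5 1
f 2 8 4
f 6 2 5
f 6 8 2
f 4 8 3
f 7 5 3
f 3 8 7
f 7 6 5
f 8 6 7
f 10 9 13
f 10 13 11
f 11 13 14
f 11 14 12
f 13 9 15
f 13 15 14
f 14 15 16
f 14 16 12
f 15 9 17
f 15 17 16
f 16 17 18
f 16 18 12
f 17 9 19
f 17 19 18
f 18 19 20
f 18 20 12
f 19 9 21
f 19 21 20
f 20 21 22
f 20 22 12
f 21 9 23
f 21 23 22
f 22 23 24
f 22 24 12
f 23 9 25
f 23 25 24
f 24 25 26
f 24 26 12
f 25 9 27
f 25 27 26
f 26 27 28
f 26 28 12
f 27 9 29
f 27 29 28
f 28 29 30
f 28 30 12
f 29 9 31
f 29 31 30
f 30 31 32
f 30 32 12
f 31 9 33
f 31 33 32
f 32 33 34
f 32 34 12
f 33 9 35
f 33 35 34
f 34 35 36
f 34 36 12
f 35 9 37
f 35 37 36
f 36 37 38
f 36 38 12
f 37 9 39
f 37 39 38
f 38 39 40
f 38 40 12
f 39 9 10
f 39 10 40
f 40 10 11
f 40 11 12
f 42 41 45
f 42 45 43
f 43 45 46
f 43 46 44
f 45 41 47
f 45 47 46
f 46 47 48
f 46 48 44
f 47 41 49
f 47 49 48
f 48 49 50
f 48 50 44
f 49 41 51
f 49 51 50
f 50 51 52
f 50 52 44
f 51 41 53
f 51 53 52
f 52 53 54
f 52 54 44
f 53 41 55
f 53 55 54
f 54 55 56
f 54 56 44
f 55 41 57
f 55 57 56
f 56 57 58
f 56 58 44
f 57 41 59
f 57 59 58
f 58 59 60
f 58 60 44
f 59 41 61
f 59 61 60
f 60 61 62
f 60 62 44
f 61 41 63
f 61 63 62
f 62 63 64
f 62 64 44
f 63 41 65
f 63 65 64
f 64 65 66
f 64 66 44
f 65 41 67
f 65 67 66
f 66 67 68
f 66 68 44
f 67 41 42
f 67 42 68
f 68 42 43
f 68 43 44
f 70 69 72
f 70 72 71
f 72 69 73
f 72 73 71
f 73 69 74
f 73 74 71
f 74 69 75
f 74 75 71
f 75 69 76
f 75 76 71
f 76 69 77
f 76 77 71
f 77 69 78
f 77 78 71
f 78 69 79
f 78 79 71
f 79 69 80
f 79 80 71
f 80 69 81
f 80 81 71
f 81 69 70
f 81 70 71



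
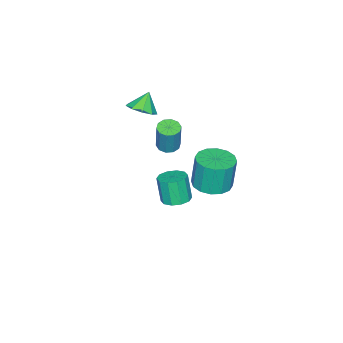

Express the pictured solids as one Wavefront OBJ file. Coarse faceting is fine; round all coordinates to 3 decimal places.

v -1.733 0.063 -3.688
v -1.237 -0.606 -3.8
v -1.432 -1.011 -2.244
v -1.927 -0.343 -2.132
v -0.938 -0.206 -3.659
v -1.132 -0.612 -2.103
v -0.942 0.296 -3.529
v -1.136 -0.109 -1.972
v -1.248 0.709 -3.459
v -1.443 0.304 -1.903
v -1.74 0.876 -3.477
v -1.934 0.47 -1.921
v -2.228 0.731 -3.576
v -2.423 0.326 -2.02
v -2.528 0.332 -3.717
v -2.722 -0.074 -2.161
v -2.524 -0.171 -3.848
v -2.718 -0.576 -2.291
v -2.217 -0.584 -3.917
v -2.412 -0.989 -2.361
v -1.726 -0.75 -3.899
v -1.92 -1.156 -2.343
v -3.193 -3.179 1.296
v -2.545 -2.687 1.702
v -3.867 -3.141 2.324
v -2.953 -2.311 1.421
v -3.473 -2.341 1.081
v -3.863 -2.763 0.842
v -3.939 -3.38 0.815
v -3.666 -3.903 1.013
v -3.172 -4.088 1.344
v -2.688 -3.847 1.652
v -2.44 -3.294 1.793
v 0.177 3.515 0.756
v 1.232 3.505 0.854
v 1.059 3.616 2.723
v 0.003 3.625 2.624
v 1.098 4.036 0.81
v 0.925 4.146 2.679
v 0.718 4.426 0.752
v 0.544 4.537 2.621
v 0.192 4.573 0.694
v 0.019 4.683 2.563
v -0.338 4.436 0.653
v -0.511 4.546 2.522
v -0.73 4.052 0.64
v -0.903 4.163 2.509
v -0.879 3.524 0.657
v -1.052 3.635 2.526
v -0.745 2.994 0.701
v -0.918 3.104 2.57
v -0.364 2.603 0.759
v -0.538 2.714 2.628
v 0.161 2.457 0.817
v -0.012 2.567 2.686
v 0.691 2.594 0.858
v 0.518 2.704 2.727
v 1.083 2.977 0.871
v 0.91 3.088 2.74
v -2.843 -1.213 -0.482
v -2.21 -1.369 -0.58
v -1.863 -1.084 1.204
v -2.497 -0.927 1.302
v -2.25 -0.967 -0.637
v -1.904 -0.682 1.148
v -2.518 -0.659 -0.634
v -2.171 -0.374 1.15
v -2.909 -0.562 -0.573
v -2.563 -0.277 1.211
v -3.276 -0.714 -0.478
v -2.929 -0.429 1.306
v -3.477 -1.056 -0.384
v -3.13 -0.771 1.4
v -3.436 -1.458 -0.328
v -3.09 -1.173 1.457
v -3.169 -1.766 -0.33
v -2.822 -1.481 1.454
v -2.777 -1.863 -0.391
v -2.431 -1.578 1.393
v -2.411 -1.711 -0.486
v -2.064 -1.426 1.298
f 2 1 5
f 2 5 3
f 3 5 6
f 3 6 4
f 5 1 7
f 5 7 6
f 6 7 8
f 6 8 4
f 7 1 9
f 7 9 8
f 8 9 10
f 8 10 4
f 9 1 11
f 9 11 10
f 10 11 12
f 10 12 4
f 11 1 13
f 11 13 12
f 12 13 14
f 12 14 4
f 13 1 15
f 13 15 14
f 14 15 16
f 14 16 4
f 15 1 17
f 15 17 16
f 16 17 18
f 16 18 4
f 17 1 19
f 17 19 18
f 18 19 20
f 18 20 4
f 19 1 21
f 19 21 20
f 20 21 22
f 20 22 4
f 21 1 2
f 21 2 22
f 22 2 3
f 22 3 4
f 24 23 26
f 24 26 25
f 26 23 27
f 26 27 25
f 27 23 28
f 27 28 25
f 28 23 29
f 28 29 25
f 29 23 30
f 29 30 25
f 30 23 31
f 30 31 25
f 31 23 32
f 31 32 25
f 32 23 33
f 32 33 25
f 33 23 24
f 33 24 25
f 35 34 38
f 35 38 36
f 36 38 39
f 36 39 37
f 38 34 40
f 38 40 39
f 39 40 41
f 39 41 37
f 40 34 42
f 40 42 41
f 41 42 43
f 41 43 37
f 42 34 44
f 42 44 43
f 43 44 45
f 43 45 37
f 44 34 46
f 44 46 45
f 45 46 47
f 45 47 37
f 46 34 48
f 46 48 47
f 47 48 49
f 47 49 37
f 48 34 50
f 48 50 49
f 49 50 51
f 49 51 37
f 50 34 52
f 50 52 51
f 51 52 53
f 51 53 37
f 52 34 54
f 52 54 53
f 53 54 55
f 53 55 37
f 54 34 56
f 54 56 55
f 55 56 57
f 55 57 37
f 56 34 58
f 56 58 57
f 57 58 59
f 57 59 37
f 58 34 35
f 58 35 59
f 59 35 36
f 59 36 37
f 61 60 64
f 61 64 62
f 62 64 65
f 62 65 63
f 64 60 66
f 64 66 65
f 65 66 67
f 65 67 63
f 66 60 68
f 66 68 67
f 67 68 69
f 67 69 63
f 68 60 70
f 68 70 69
f 69 70 71
f 69 71 63
f 70 60 72
f 70 72 71
f 71 72 73
f 71 73 63
f 72 60 74
f 72 74 73
f 73 74 75
f 73 75 63
f 74 60 76
f 74 76 75
f 75 76 77
f 75 77 63
f 76 60 78
f 76 78 77
f 77 78 79
f 77 79 63
f 78 60 80
f 78 80 79
f 79 80 81
f 79 81 63
f 80 60 61
f 80 61 81
f 81 61 62
f 81 62 63



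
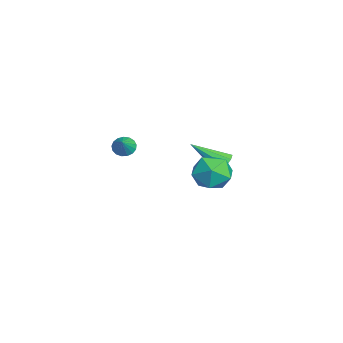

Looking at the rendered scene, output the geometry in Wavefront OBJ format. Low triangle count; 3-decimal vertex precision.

v 3.133 2.894 0.497
v 4.156 2.721 0.581
v 2.844 1.239 0.619
v 3.867 1.066 0.703
v 3.354 1.541 1.475
v 3.533 2.563 1.399
v 3.467 1.397 -0.199
v 3.646 2.419 -0.275
v 4.363 1.796 0.151
v 4.293 1.885 1.186
v 2.707 2.075 0.014
v 2.637 2.164 1.049
v -2.479 3.092 -2.205
v -2.119 3.369 -1.768
v -2.721 1.528 -1.015
v -2.532 3.477 -1.71
v -2.92 3.405 -1.883
v -3.102 3.187 -2.207
v -2.992 2.924 -2.53
v -2.642 2.739 -2.701
v -2.216 2.72 -2.64
v -1.913 2.874 -2.376
v -1.875 3.131 -2.032
v 0.363 -1.658 0.635
v 0.718 -1.792 0.223
v 1.117 -1.782 1.325
v 0.741 -1.526 0.244
v 0.678 -1.29 0.356
v 0.543 -1.139 0.531
v 0.366 -1.106 0.73
v 0.189 -1.201 0.907
v 0.051 -1.4 1.022
v -0.015 -1.658 1.048
v 0.005 -1.917 0.98
v 0.107 -2.116 0.833
v 0.268 -2.21 0.64
v 0.45 -2.178 0.446
v 0.613 -2.027 0.296
f 1 12 6
f 1 6 2
f 1 2 8
f 1 8 11
f 1 11 12
f 2 6 10
f 6 12 5
f 12 11 3
f 11 8 7
f 8 2 9
f 4 10 5
f 4 5 3
f 4 3 7
f 4 7 9
f 4 9 10
f 5 10 6
f 3 5 12
f 7 3 11
f 9 7 8
f 10 9 2
f 14 13 16
f 14 16 15
f 16 13 17
f 16 17 15
f 17 13 18
f 17 18 15
f 18 13 19
f 18 19 15
f 19 13 20
f 19 20 15
f 20 13 21
f 20 21 15
f 21 13 22
f 21 22 15
f 22 13 23
f 22 23 15
f 23 13 14
f 23 14 15
f 25 24 27
f 25 27 26
f 27 24 28
f 27 28 26
f 28 24 29
f 28 29 26
f 29 24 30
f 29 30 26
f 30 24 31
f 30 31 26
f 31 24 32
f 31 32 26
f 32 24 33
f 32 33 26
f 33 24 34
f 33 34 26
f 34 24 35
f 34 35 26
f 35 24 36
f 35 36 26
f 36 24 37
f 36 37 26
f 37 24 38
f 37 38 26
f 38 24 25
f 38 25 26



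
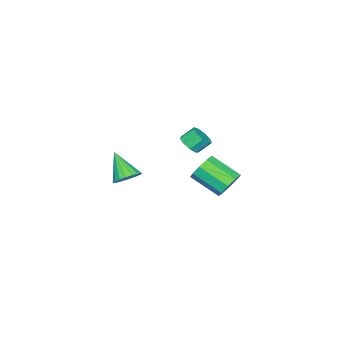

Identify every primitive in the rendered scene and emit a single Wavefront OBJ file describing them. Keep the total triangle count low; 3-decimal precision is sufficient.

v -2.593 -3.203 -3.456
v -1.685 -3.133 -3.121
v -3.087 -4.577 -1.824
v -1.888 -2.813 -2.914
v -2.231 -2.571 -2.814
v -2.646 -2.454 -2.841
v -3.05 -2.485 -2.99
v -3.363 -2.659 -3.231
v -3.524 -2.94 -3.517
v -3.5 -3.273 -3.79
v -3.297 -3.592 -3.997
v -2.954 -3.834 -4.097
v -2.539 -3.951 -4.07
v -2.135 -3.92 -3.921
v -1.822 -3.747 -3.68
v -1.661 -3.466 -3.395
v -3.563 0.698 0.335
v -3.183 0.3 0.916
v -3.718 0.883 1.665
v -4.097 1.282 1.085
v -2.896 0.744 0.775
v -3.43 1.327 1.525
v -2.921 1.166 0.428
v -3.455 1.75 1.178
v -3.246 1.37 0.038
v -3.78 1.954 0.788
v -3.719 1.26 -0.213
v -4.254 1.843 0.537
v -4.12 0.886 -0.208
v -4.654 1.47 0.542
v -4.259 0.425 0.051
v -4.794 1.008 0.801
v -4.073 0.092 0.443
v -4.607 0.675 1.193
v -3.648 0.042 0.785
v -4.182 0.626 1.535
v -1.622 4.897 -0.768
v -0.889 4.615 -1.403
v -0.645 2.781 -0.307
v -1.378 3.063 0.328
v -0.62 4.967 -0.873
v -0.376 3.134 0.223
v -0.82 5.287 -0.294
v -0.576 3.453 0.802
v -1.395 5.424 0.063
v -1.151 3.59 1.159
v -2.077 5.314 0.032
v -1.832 3.481 1.128
v -2.545 5.009 -0.374
v -2.301 3.176 0.722
v -2.582 4.652 -0.964
v -2.338 2.818 0.132
v -2.17 4.409 -1.462
v -1.925 2.575 -0.366
v -1.501 4.394 -1.636
v -1.257 2.561 -0.54
f 2 1 4
f 2 4 3
f 4 1 5
f 4 5 3
f 5 1 6
f 5 6 3
f 6 1 7
f 6 7 3
f 7 1 8
f 7 8 3
f 8 1 9
f 8 9 3
f 9 1 10
f 9 10 3
f 10 1 11
f 10 11 3
f 11 1 12
f 11 12 3
f 12 1 13
f 12 13 3
f 13 1 14
f 13 14 3
f 14 1 15
f 14 15 3
f 15 1 16
f 15 16 3
f 16 1 2
f 16 2 3
f 18 17 21
f 18 21 19
f 19 21 22
f 19 22 20
f 21 17 23
f 21 23 22
f 22 23 24
f 22 24 20
f 23 17 25
f 23 25 24
f 24 25 26
f 24 26 20
f 25 17 27
f 25 27 26
f 26 27 28
f 26 28 20
f 27 17 29
f 27 29 28
f 28 29 30
f 28 30 20
f 29 17 31
f 29 31 30
f 30 31 32
f 30 32 20
f 31 17 33
f 31 33 32
f 32 33 34
f 32 34 20
f 33 17 35
f 33 35 34
f 34 35 36
f 34 36 20
f 35 17 18
f 35 18 36
f 36 18 19
f 36 19 20
f 38 37 41
f 38 41 39
f 39 41 42
f 39 42 40
f 41 37 43
f 41 43 42
f 42 43 44
f 42 44 40
f 43 37 45
f 43 45 44
f 44 45 46
f 44 46 40
f 45 37 47
f 45 47 46
f 46 47 48
f 46 48 40
f 47 37 49
f 47 49 48
f 48 49 50
f 48 50 40
f 49 37 51
f 49 51 50
f 50 51 52
f 50 52 40
f 51 37 53
f 51 53 52
f 52 53 54
f 52 54 40
f 53 37 55
f 53 55 54
f 54 55 56
f 54 56 40
f 55 37 38
f 55 38 56
f 56 38 39
f 56 39 40



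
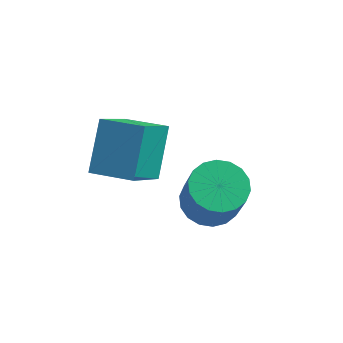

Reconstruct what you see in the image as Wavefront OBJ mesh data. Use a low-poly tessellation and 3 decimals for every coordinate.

v -0.913 -0.71 1.102
v -1.137 -2.009 2.282
v -1.01 0.441 2.349
v -1.234 -0.858 3.53
v 0.394 -0.782 1.27
v 0.17 -2.081 2.451
v 0.297 0.369 2.518
v 0.073 -0.93 3.698
v 2.015 -1.252 1.332
v 2.784 -1.383 1.048
v 3.214 -1.938 2.463
v 2.445 -1.808 2.748
v 2.802 -1.037 1.178
v 3.232 -1.593 2.593
v 2.664 -0.735 1.339
v 3.094 -1.29 2.754
v 2.398 -0.534 1.498
v 2.827 -1.09 2.913
v 2.056 -0.476 1.625
v 2.485 -1.032 3.04
v 1.705 -0.572 1.693
v 2.135 -1.128 3.109
v 1.417 -0.802 1.691
v 1.846 -1.358 3.106
v 1.246 -1.122 1.617
v 1.676 -1.677 3.032
v 1.228 -1.467 1.487
v 1.658 -2.023 2.902
v 1.366 -1.77 1.326
v 1.796 -2.325 2.741
v 1.633 -1.97 1.167
v 2.062 -2.526 2.582
v 1.975 -2.028 1.04
v 2.404 -2.584 2.455
v 2.325 -1.932 0.971
v 2.755 -2.488 2.387
v 2.614 -1.702 0.974
v 3.043 -2.258 2.389
f 2 4 1
f 5 2 1
f 1 4 3
f 3 5 1
f 2 8 4
f 6 2 5
f 6 8 2
f 4 8 3
f 7 5 3
f 3 8 7
f 7 6 5
f 8 6 7
f 10 9 13
f 10 13 11
f 11 13 14
f 11 14 12
f 13 9 15
f 13 15 14
f 14 15 16
f 14 16 12
f 15 9 17
f 15 17 16
f 16 17 18
f 16 18 12
f 17 9 19
f 17 19 18
f 18 19 20
f 18 20 12
f 19 9 21
f 19 21 20
f 20 21 22
f 20 22 12
f 21 9 23
f 21 23 22
f 22 23 24
f 22 24 12
f 23 9 25
f 23 25 24
f 24 25 26
f 24 26 12
f 25 9 27
f 25 27 26
f 26 27 28
f 26 28 12
f 27 9 29
f 27 29 28
f 28 29 30
f 28 30 12
f 29 9 31
f 29 31 30
f 30 31 32
f 30 32 12
f 31 9 33
f 31 33 32
f 32 33 34
f 32 34 12
f 33 9 35
f 33 35 34
f 34 35 36
f 34 36 12
f 35 9 37
f 35 37 36
f 36 37 38
f 36 38 12
f 37 9 10
f 37 10 38
f 38 10 11
f 38 11 12



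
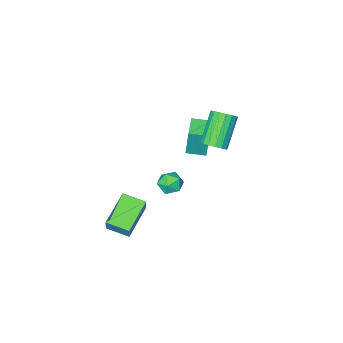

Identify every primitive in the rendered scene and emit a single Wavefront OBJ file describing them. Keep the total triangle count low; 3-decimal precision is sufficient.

v -1.088 1.829 3.014
v -0.616 2.047 3.526
v -1.859 1.29 4.997
v -2.332 1.071 4.486
v -0.829 2.321 3.487
v -2.073 1.564 4.958
v -1.102 2.482 3.339
v -2.345 1.725 4.811
v -1.371 2.494 3.117
v -2.615 1.736 4.589
v -1.576 2.353 2.872
v -2.82 1.595 4.343
v -1.669 2.092 2.659
v -2.913 1.335 4.13
v -1.629 1.771 2.527
v -2.873 1.013 3.999
v -1.465 1.463 2.507
v -2.709 0.705 3.979
v -1.215 1.239 2.604
v -2.458 0.481 4.075
v -0.935 1.15 2.794
v -2.179 0.392 4.265
v -0.691 1.216 3.035
v -1.935 0.459 4.506
v -0.538 1.423 3.271
v -1.782 0.666 4.742
v -0.511 1.723 3.448
v -1.754 0.966 4.919
v 1.326 -0.808 -2.957
v 1.567 -0.459 -2.019
v 3.047 0.105 -3.739
v 3.288 0.454 -2.801
v 2.032 -1.934 -2.719
v 2.273 -1.585 -1.781
v 3.753 -1.021 -3.501
v 3.994 -0.672 -2.563
v -3.867 -2.207 -1.08
v -3.852 -1.927 0.84
v -2.987 -1.276 -1.224
v -2.971 -0.995 0.696
v -3.049 -2.965 -0.976
v -3.033 -2.684 0.944
v -2.168 -2.033 -1.12
v -2.153 -1.753 0.8
v 1.919 3.011 2.942
v 2.645 3.029 2.767
v 1.735 2.171 2.093
v 2.461 2.189 1.918
v 2.242 1.907 2.573
v 2.356 2.425 3.098
v 2.024 2.775 1.762
v 2.138 3.293 2.287
v 2.71 2.883 2.037
v 2.844 2.346 2.539
v 1.536 2.854 2.321
v 1.67 2.317 2.823
f 2 1 5
f 2 5 3
f 3 5 6
f 3 6 4
f 5 1 7
f 5 7 6
f 6 7 8
f 6 8 4
f 7 1 9
f 7 9 8
f 8 9 10
f 8 10 4
f 9 1 11
f 9 11 10
f 10 11 12
f 10 12 4
f 11 1 13
f 11 13 12
f 12 13 14
f 12 14 4
f 13 1 15
f 13 15 14
f 14 15 16
f 14 16 4
f 15 1 17
f 15 17 16
f 16 17 18
f 16 18 4
f 17 1 19
f 17 19 18
f 18 19 20
f 18 20 4
f 19 1 21
f 19 21 20
f 20 21 22
f 20 22 4
f 21 1 23
f 21 23 22
f 22 23 24
f 22 24 4
f 23 1 25
f 23 25 24
f 24 25 26
f 24 26 4
f 25 1 27
f 25 27 26
f 26 27 28
f 26 28 4
f 27 1 2
f 27 2 28
f 28 2 3
f 28 3 4
f 30 32 29
f 33 30 29
f 29 32 31
f 31 33 29
f 30 36 32
f 34 30 33
f 34 36 30
f 32 36 31
f 35 33 31
f 31 36 35
f 35 34 33
f 36 34 35
f 38 40 37
f 41 38 37
f 37 40 39
f 39 41 37
f 38 44 40
f 42 38 41
f 42 44 38
f 40 44 39
f 43 41 39
f 39 44 43
f 43 42 41
f 44 42 43
f 45 56 50
f 45 50 46
f 45 46 52
f 45 52 55
f 45 55 56
f 46 50 54
f 50 56 49
f 56 55 47
f 55 52 51
f 52 46 53
f 48 54 49
f 48 49 47
f 48 47 51
f 48 51 53
f 48 53 54
f 49 54 50
f 47 49 56
f 51 47 55
f 53 51 52
f 54 53 46



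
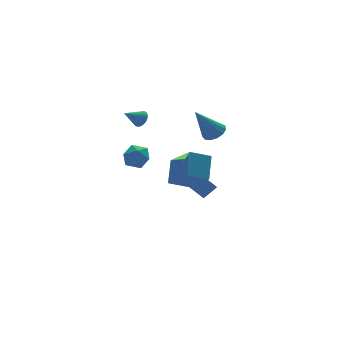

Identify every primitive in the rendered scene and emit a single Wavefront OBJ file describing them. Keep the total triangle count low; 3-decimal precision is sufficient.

v 2.539 2.294 -3.564
v 1.553 3.778 -2.362
v 1.716 2.276 -4.216
v 0.73 3.76 -3.014
v 3.03 3.14 -4.206
v 2.044 4.624 -3.004
v 2.207 3.122 -4.858
v 1.221 4.606 -3.656
v 1.074 -0.265 2.28
v 1.62 0.04 2.616
v -0.014 -0.195 3.98
v 1.401 0.338 2.464
v 1.078 0.445 2.253
v 0.754 0.326 2.051
v 0.531 0.02 1.921
v 0.481 -0.377 1.905
v 0.619 -0.738 2.008
v 0.901 -0.949 2.197
v 1.239 -0.943 2.413
v 1.523 -0.721 2.586
v 1.665 -0.355 2.662
v -2.092 -1.289 -0.257
v -1.819 -2.953 1.125
v -1.467 -0.317 0.791
v -1.194 -1.98 2.173
v -0.966 -1.5 -0.733
v -0.693 -3.163 0.649
v -0.341 -0.527 0.315
v -0.068 -2.191 1.697
v -4.338 -0.735 2.155
v -3.691 -0.36 2.491
v -3.569 -1.18 1.169
v -2.922 -0.805 1.505
v -3.258 -1.454 1.876
v -3.733 -1.179 2.486
v -3.527 -0.361 1.174
v -4.002 -0.086 1.784
v -3.189 -0.129 1.885
v -3.023 -0.804 2.319
v -4.237 -0.736 1.341
v -4.071 -1.411 1.775
v -2.392 1.36 3.283
v -2.168 0.973 3.586
v -3.348 1.32 3.937
v -2.105 1.147 3.688
v -2.086 1.353 3.728
v -2.114 1.56 3.7
v -2.184 1.737 3.609
v -2.285 1.856 3.468
v -2.403 1.9 3.299
v -2.519 1.862 3.128
v -2.616 1.747 2.979
v -2.678 1.574 2.877
v -2.697 1.368 2.837
v -2.669 1.161 2.865
v -2.599 0.984 2.956
v -2.498 0.865 3.097
v -2.38 0.821 3.266
v -2.264 0.859 3.438
f 2 4 1
f 5 2 1
f 1 4 3
f 3 5 1
f 2 8 4
f 6 2 5
f 6 8 2
f 4 8 3
f 7 5 3
f 3 8 7
f 7 6 5
f 8 6 7
f 10 9 12
f 10 12 11
f 12 9 13
f 12 13 11
f 13 9 14
f 13 14 11
f 14 9 15
f 14 15 11
f 15 9 16
f 15 16 11
f 16 9 17
f 16 17 11
f 17 9 18
f 17 18 11
f 18 9 19
f 18 19 11
f 19 9 20
f 19 20 11
f 20 9 21
f 20 21 11
f 21 9 10
f 21 10 11
f 23 25 22
f 26 23 22
f 22 25 24
f 24 26 22
f 23 29 25
f 27 23 26
f 27 29 23
f 25 29 24
f 28 26 24
f 24 29 28
f 28 27 26
f 29 27 28
f 30 41 35
f 30 35 31
f 30 31 37
f 30 37 40
f 30 40 41
f 31 35 39
f 35 41 34
f 41 40 32
f 40 37 36
f 37 31 38
f 33 39 34
f 33 34 32
f 33 32 36
f 33 36 38
f 33 38 39
f 34 39 35
f 32 34 41
f 36 32 40
f 38 36 37
f 39 38 31
f 43 42 45
f 43 45 44
f 45 42 46
f 45 46 44
f 46 42 47
f 46 47 44
f 47 42 48
f 47 48 44
f 48 42 49
f 48 49 44
f 49 42 50
f 49 50 44
f 50 42 51
f 50 51 44
f 51 42 52
f 51 52 44
f 52 42 53
f 52 53 44
f 53 42 54
f 53 54 44
f 54 42 55
f 54 55 44
f 55 42 56
f 55 56 44
f 56 42 57
f 56 57 44
f 57 42 58
f 57 58 44
f 58 42 59
f 58 59 44
f 59 42 43
f 59 43 44



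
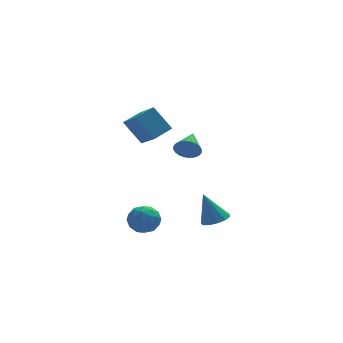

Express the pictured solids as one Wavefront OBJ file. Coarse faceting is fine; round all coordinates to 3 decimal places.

v -4.062 -1.45 -2.466
v -3.374 -0.933 -2.047
v -3.046 -2.587 -2.733
v -2.358 -2.07 -2.314
v -3.073 -2.43 -1.79
v -3.701 -1.727 -1.625
v -2.719 -1.793 -3.155
v -3.347 -1.09 -2.99
v -2.544 -1.145 -2.472
v -2.763 -1.539 -1.629
v -3.657 -1.981 -3.151
v -3.876 -2.375 -2.308
v -3.807 -1.092 -2.233
v -2.613 -2.428 -2.547
v -3.033 -2.64 -2.239
v -2.629 -2.336 -1.992
v -4 -1.558 -1.985
v -3.595 -1.255 -1.738
v -3.418 -2.135 -1.587
v -2.825 -2.265 -3.042
v -2.42 -1.962 -2.795
v -3.791 -1.184 -2.788
v -3.387 -0.88 -2.541
v -3.002 -1.385 -3.193
v -2.915 -0.913 -2.237
v -2.318 -1.581 -2.394
v -2.53 -1.418 -2.888
v -2.899 -1.005 -2.791
v -3.044 -1.144 -1.741
v -2.447 -1.813 -1.898
v -2.867 -2.024 -1.59
v -3.236 -1.611 -1.493
v -2.556 -1.269 -1.991
v -3.973 -1.707 -2.882
v -3.376 -2.376 -3.039
v -3.184 -1.909 -3.287
v -3.553 -1.496 -3.19
v -4.102 -1.939 -2.386
v -3.505 -2.607 -2.543
v -3.521 -2.515 -1.989
v -3.89 -2.102 -1.892
v -3.864 -2.251 -2.789
v -3.743 0.335 3.898
v -3.431 -1.072 4.836
v -2.645 0.839 4.289
v -2.333 -0.568 5.227
v -2.947 -0.372 2.573
v -2.635 -1.779 3.511
v -1.849 0.132 2.964
v -1.537 -1.275 3.902
v -0.826 -1.689 2.447
v -0.418 -1.677 1.806
v -0.134 -0.371 2.913
v -0.658 -1.523 1.725
v -0.923 -1.394 1.754
v -1.174 -1.31 1.889
v -1.371 -1.283 2.108
v -1.486 -1.319 2.379
v -1.5 -1.411 2.661
v -1.411 -1.545 2.91
v -1.234 -1.702 3.089
v -0.994 -1.856 3.17
v -0.728 -1.985 3.141
v -0.478 -2.069 3.006
v -0.28 -2.095 2.787
v -0.166 -2.06 2.516
v -0.152 -1.968 2.234
v -0.24 -1.833 1.985
v 0.864 -1.31 -3.26
v 1.531 -1.706 -2.936
v 0.296 -0.83 -1.5
v 1.666 -1.259 -3.015
v 1.546 -0.828 -3.171
v 1.21 -0.551 -3.355
v 0.764 -0.515 -3.509
v 0.349 -0.731 -3.584
v 0.098 -1.131 -3.556
v 0.09 -1.588 -3.433
v 0.328 -1.957 -3.256
v 0.736 -2.121 -3.08
v 1.184 -2.027 -2.96
f 1 38 17
f 38 12 41
f 17 41 6
f 38 41 17
f 1 17 13
f 17 6 18
f 13 18 2
f 17 18 13
f 1 13 22
f 13 2 23
f 22 23 8
f 13 23 22
f 1 22 34
f 22 8 37
f 34 37 11
f 22 37 34
f 1 34 38
f 34 11 42
f 38 42 12
f 34 42 38
f 2 18 29
f 18 6 32
f 29 32 10
f 18 32 29
f 6 41 19
f 41 12 40
f 19 40 5
f 41 40 19
f 12 42 39
f 42 11 35
f 39 35 3
f 42 35 39
f 11 37 36
f 37 8 24
f 36 24 7
f 37 24 36
f 8 23 28
f 23 2 25
f 28 25 9
f 23 25 28
f 4 30 16
f 30 10 31
f 16 31 5
f 30 31 16
f 4 16 14
f 16 5 15
f 14 15 3
f 16 15 14
f 4 14 21
f 14 3 20
f 21 20 7
f 14 20 21
f 4 21 26
f 21 7 27
f 26 27 9
f 21 27 26
f 4 26 30
f 26 9 33
f 30 33 10
f 26 33 30
f 5 31 19
f 31 10 32
f 19 32 6
f 31 32 19
f 3 15 39
f 15 5 40
f 39 40 12
f 15 40 39
f 7 20 36
f 20 3 35
f 36 35 11
f 20 35 36
f 9 27 28
f 27 7 24
f 28 24 8
f 27 24 28
f 10 33 29
f 33 9 25
f 29 25 2
f 33 25 29
f 44 46 43
f 47 44 43
f 43 46 45
f 45 47 43
f 44 50 46
f 48 44 47
f 48 50 44
f 46 50 45
f 49 47 45
f 45 50 49
f 49 48 47
f 50 48 49
f 52 51 54
f 52 54 53
f 54 51 55
f 54 55 53
f 55 51 56
f 55 56 53
f 56 51 57
f 56 57 53
f 57 51 58
f 57 58 53
f 58 51 59
f 58 59 53
f 59 51 60
f 59 60 53
f 60 51 61
f 60 61 53
f 61 51 62
f 61 62 53
f 62 51 63
f 62 63 53
f 63 51 64
f 63 64 53
f 64 51 65
f 64 65 53
f 65 51 66
f 65 66 53
f 66 51 67
f 66 67 53
f 67 51 68
f 67 68 53
f 68 51 52
f 68 52 53
f 70 69 72
f 70 72 71
f 72 69 73
f 72 73 71
f 73 69 74
f 73 74 71
f 74 69 75
f 74 75 71
f 75 69 76
f 75 76 71
f 76 69 77
f 76 77 71
f 77 69 78
f 77 78 71
f 78 69 79
f 78 79 71
f 79 69 80
f 79 80 71
f 80 69 81
f 80 81 71
f 81 69 70
f 81 70 71



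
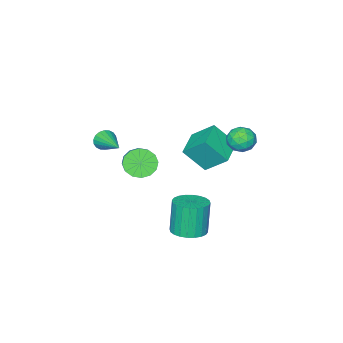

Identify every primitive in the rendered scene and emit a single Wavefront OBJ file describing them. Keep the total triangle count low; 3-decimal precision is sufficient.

v 2.125 -4.621 -1.129
v 2.517 -4.573 -1.707
v 2.755 -2.779 -0.551
v 2.245 -4.452 -1.797
v 1.949 -4.364 -1.755
v 1.688 -4.327 -1.589
v 1.513 -4.348 -1.332
v 1.46 -4.423 -1.034
v 1.539 -4.537 -0.755
v 1.733 -4.668 -0.55
v 2.005 -4.789 -0.46
v 2.301 -4.878 -0.502
v 2.562 -4.915 -0.668
v 2.737 -4.894 -0.925
v 2.79 -4.819 -1.223
v 2.711 -4.704 -1.502
v -2.366 2.337 0.834
v -1.962 2.82 0.185
v -1.978 1.1 0.155
v -1.574 1.583 -0.494
v -1.225 1.565 0.34
v -1.465 2.33 0.759
v -2.475 1.59 -0.419
v -2.715 2.355 -0
v -2.03 2.358 -0.59
v -1.257 2.343 -0.121
v -2.683 1.577 0.461
v -1.91 1.562 0.93
v -2.198 2.687 0.569
v -1.742 1.233 -0.229
v -1.537 1.223 0.261
v -1.299 1.506 -0.12
v -1.906 2.399 0.907
v -1.668 2.683 0.525
v -1.235 1.946 0.616
v -2.272 1.237 -0.185
v -2.034 1.521 -0.567
v -2.641 2.414 0.46
v -2.403 2.697 0.079
v -2.705 1.974 -0.276
v -2 2.699 -0.268
v -1.772 1.972 -0.667
v -2.302 1.976 -0.623
v -2.443 2.426 -0.377
v -1.546 2.69 0.008
v -1.318 1.963 -0.391
v -1.113 1.953 0.099
v -1.254 2.403 0.346
v -1.586 2.419 -0.448
v -2.622 1.957 0.731
v -2.394 1.23 0.332
v -2.686 1.517 -0.006
v -2.827 1.967 0.241
v -2.168 1.948 1.007
v -1.94 1.221 0.608
v -1.497 1.494 0.717
v -1.638 1.944 0.963
v -2.354 1.501 0.788
v -1.466 -1.349 -0.841
v -1.938 -0.085 0.35
v -2.221 -0.335 -2.218
v -2.694 0.93 -1.027
v 0.094 -0.53 -1.093
v -0.379 0.735 0.098
v -0.662 0.485 -2.47
v -1.134 1.749 -1.279
v 3.463 3.293 -3.749
v 4.225 3.933 -3.526
v 3.82 3.707 -1.488
v 3.057 3.067 -1.711
v 3.919 4.185 -3.559
v 3.514 3.959 -1.521
v 3.544 4.302 -3.621
v 3.138 4.076 -1.583
v 3.156 4.265 -3.702
v 2.751 4.039 -1.665
v 2.815 4.08 -3.791
v 2.409 3.854 -1.753
v 2.572 3.775 -3.873
v 2.167 3.549 -1.835
v 2.465 3.397 -3.936
v 2.06 3.171 -1.898
v 2.51 3.003 -3.971
v 2.105 2.777 -1.933
v 2.7 2.653 -3.972
v 2.295 2.427 -1.934
v 3.006 2.401 -3.939
v 2.601 2.175 -1.901
v 3.382 2.284 -3.877
v 2.976 2.058 -1.839
v 3.769 2.321 -3.795
v 3.364 2.095 -1.758
v 4.111 2.506 -3.707
v 3.705 2.28 -1.669
v 4.353 2.811 -3.625
v 3.948 2.585 -1.587
v 4.46 3.189 -3.562
v 4.055 2.963 -1.524
v 4.415 3.583 -3.527
v 4.01 3.357 -1.489
v -0.018 -4.086 -3.88
v 0.469 -4.883 -3.494
v 1.465 -3.77 -2.454
v 0.978 -2.974 -2.84
v 0.749 -4.743 -3.913
v 1.745 -3.63 -2.872
v 0.824 -4.426 -4.322
v 1.82 -3.314 -3.282
v 0.673 -4.019 -4.614
v 1.669 -2.906 -3.573
v 0.337 -3.63 -4.708
v 1.333 -2.517 -3.668
v -0.094 -3.363 -4.581
v 0.902 -2.25 -3.541
v -0.505 -3.29 -4.266
v 0.491 -2.177 -3.226
v -0.785 -3.43 -3.848
v 0.211 -2.317 -2.807
v -0.86 -3.746 -3.438
v 0.136 -2.634 -2.398
v -0.709 -4.154 -3.147
v 0.287 -3.041 -2.106
v -0.373 -4.543 -3.052
v 0.623 -3.43 -2.012
v 0.058 -4.81 -3.179
v 1.054 -3.697 -2.139
f 2 1 4
f 2 4 3
f 4 1 5
f 4 5 3
f 5 1 6
f 5 6 3
f 6 1 7
f 6 7 3
f 7 1 8
f 7 8 3
f 8 1 9
f 8 9 3
f 9 1 10
f 9 10 3
f 10 1 11
f 10 11 3
f 11 1 12
f 11 12 3
f 12 1 13
f 12 13 3
f 13 1 14
f 13 14 3
f 14 1 15
f 14 15 3
f 15 1 16
f 15 16 3
f 16 1 2
f 16 2 3
f 17 54 33
f 54 28 57
f 33 57 22
f 54 57 33
f 17 33 29
f 33 22 34
f 29 34 18
f 33 34 29
f 17 29 38
f 29 18 39
f 38 39 24
f 29 39 38
f 17 38 50
f 38 24 53
f 50 53 27
f 38 53 50
f 17 50 54
f 50 27 58
f 54 58 28
f 50 58 54
f 18 34 45
f 34 22 48
f 45 48 26
f 34 48 45
f 22 57 35
f 57 28 56
f 35 56 21
f 57 56 35
f 28 58 55
f 58 27 51
f 55 51 19
f 58 51 55
f 27 53 52
f 53 24 40
f 52 40 23
f 53 40 52
f 24 39 44
f 39 18 41
f 44 41 25
f 39 41 44
f 20 46 32
f 46 26 47
f 32 47 21
f 46 47 32
f 20 32 30
f 32 21 31
f 30 31 19
f 32 31 30
f 20 30 37
f 30 19 36
f 37 36 23
f 30 36 37
f 20 37 42
f 37 23 43
f 42 43 25
f 37 43 42
f 20 42 46
f 42 25 49
f 46 49 26
f 42 49 46
f 21 47 35
f 47 26 48
f 35 48 22
f 47 48 35
f 19 31 55
f 31 21 56
f 55 56 28
f 31 56 55
f 23 36 52
f 36 19 51
f 52 51 27
f 36 51 52
f 25 43 44
f 43 23 40
f 44 40 24
f 43 40 44
f 26 49 45
f 49 25 41
f 45 41 18
f 49 41 45
f 60 62 59
f 63 60 59
f 59 62 61
f 61 63 59
f 60 66 62
f 64 60 63
f 64 66 60
f 62 66 61
f 65 63 61
f 61 66 65
f 65 64 63
f 66 64 65
f 68 67 71
f 68 71 69
f 69 71 72
f 69 72 70
f 71 67 73
f 71 73 72
f 72 73 74
f 72 74 70
f 73 67 75
f 73 75 74
f 74 75 76
f 74 76 70
f 75 67 77
f 75 77 76
f 76 77 78
f 76 78 70
f 77 67 79
f 77 79 78
f 78 79 80
f 78 80 70
f 79 67 81
f 79 81 80
f 80 81 82
f 80 82 70
f 81 67 83
f 81 83 82
f 82 83 84
f 82 84 70
f 83 67 85
f 83 85 84
f 84 85 86
f 84 86 70
f 85 67 87
f 85 87 86
f 86 87 88
f 86 88 70
f 87 67 89
f 87 89 88
f 88 89 90
f 88 90 70
f 89 67 91
f 89 91 90
f 90 91 92
f 90 92 70
f 91 67 93
f 91 93 92
f 92 93 94
f 92 94 70
f 93 67 95
f 93 95 94
f 94 95 96
f 94 96 70
f 95 67 97
f 95 97 96
f 96 97 98
f 96 98 70
f 97 67 99
f 97 99 98
f 98 99 100
f 98 100 70
f 99 67 68
f 99 68 100
f 100 68 69
f 100 69 70
f 102 101 105
f 102 105 103
f 103 105 106
f 103 106 104
f 105 101 107
f 105 107 106
f 106 107 108
f 106 108 104
f 107 101 109
f 107 109 108
f 108 109 110
f 108 110 104
f 109 101 111
f 109 111 110
f 110 111 112
f 110 112 104
f 111 101 113
f 111 113 112
f 112 113 114
f 112 114 104
f 113 101 115
f 113 115 114
f 114 115 116
f 114 116 104
f 115 101 117
f 115 117 116
f 116 117 118
f 116 118 104
f 117 101 119
f 117 119 118
f 118 119 120
f 118 120 104
f 119 101 121
f 119 121 120
f 120 121 122
f 120 122 104
f 121 101 123
f 121 123 122
f 122 123 124
f 122 124 104
f 123 101 125
f 123 125 124
f 124 125 126
f 124 126 104
f 125 101 102
f 125 102 126
f 126 102 103
f 126 103 104

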